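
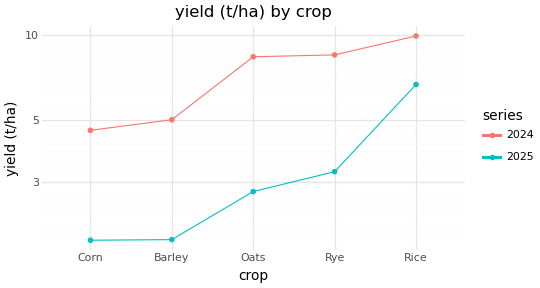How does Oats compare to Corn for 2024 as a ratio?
Oats ≈ 8, Corn ≈ 5; 8/5 ≈ 1.6.

≈ 1.6×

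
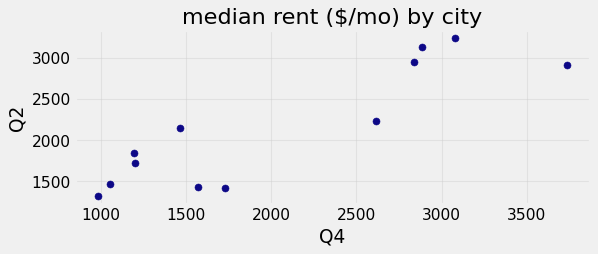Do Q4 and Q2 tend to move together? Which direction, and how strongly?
positive, strong

Points are positively correlated; strong (|r| ≈ 0.9).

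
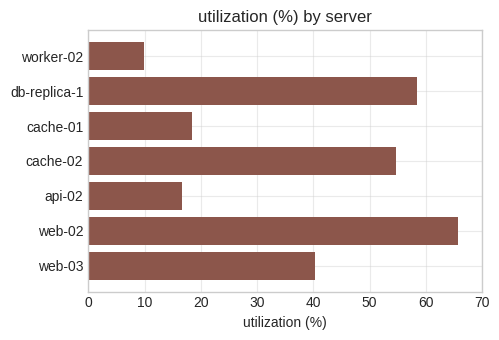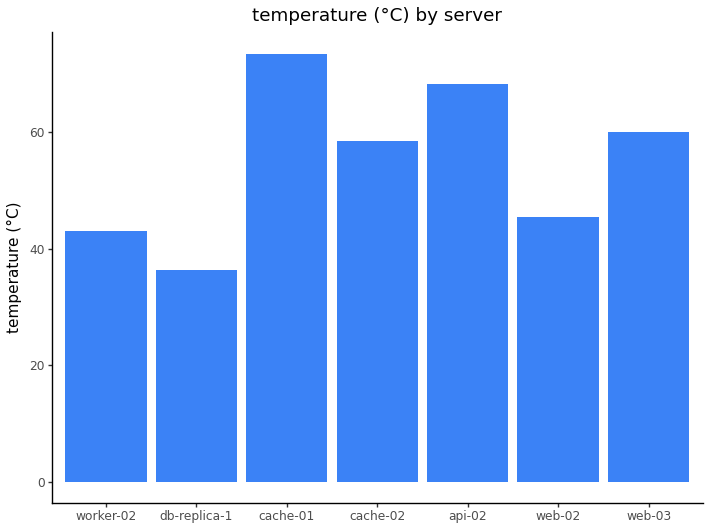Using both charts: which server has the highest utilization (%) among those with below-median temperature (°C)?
Chart 2 median temperature (°C) ≈ 60; below-median servers: worker-02, db-replica-1, web-02. Among those, web-02 has the highest utilization (%) (≈ 70).

web-02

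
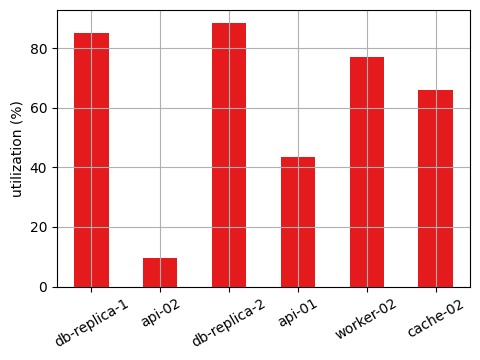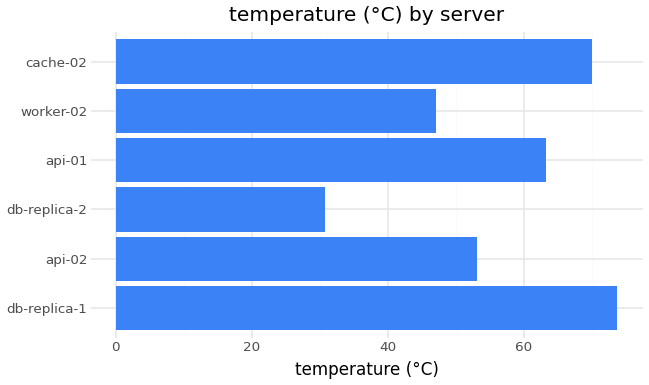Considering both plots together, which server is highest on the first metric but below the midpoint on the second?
Chart 2 median temperature (°C) ≈ 60; below-median servers: api-02, db-replica-2, worker-02. Among those, db-replica-2 has the highest utilization (%) (≈ 90).

db-replica-2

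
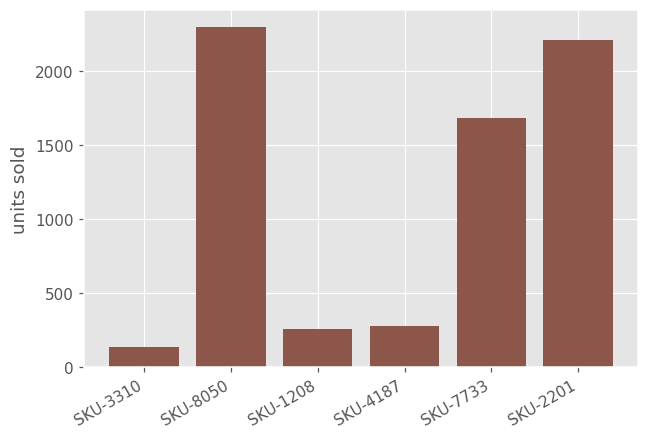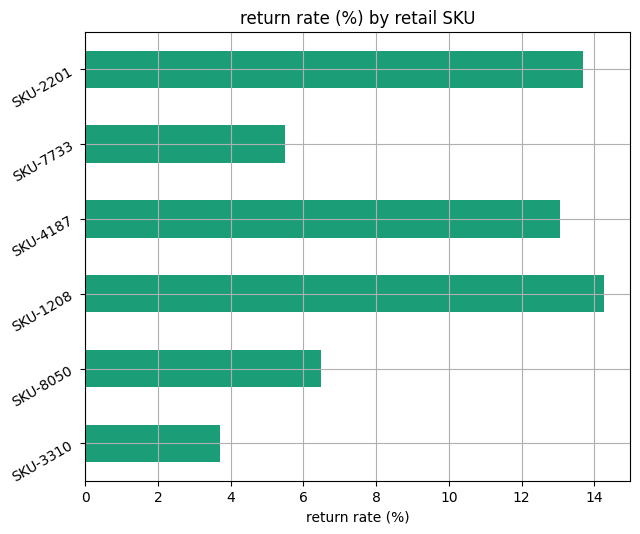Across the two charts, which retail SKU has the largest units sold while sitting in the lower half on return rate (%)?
SKU-8050

Chart 2 median return rate (%) ≈ 10; below-median retail SKUs: SKU-3310, SKU-8050, SKU-7733. Among those, SKU-8050 has the highest units sold (≈ 2500).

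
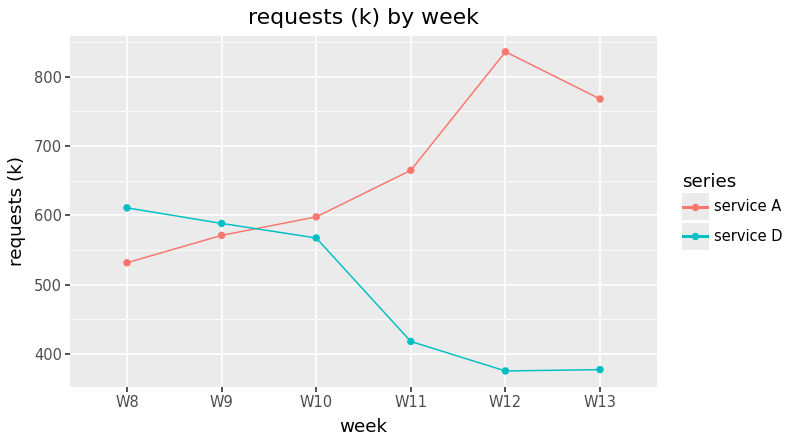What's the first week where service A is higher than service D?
W9: service A ≈ 550 vs service D ≈ 600 (not yet); W10: service A ≈ 600 vs service D ≈ 550 (first crossover).

W10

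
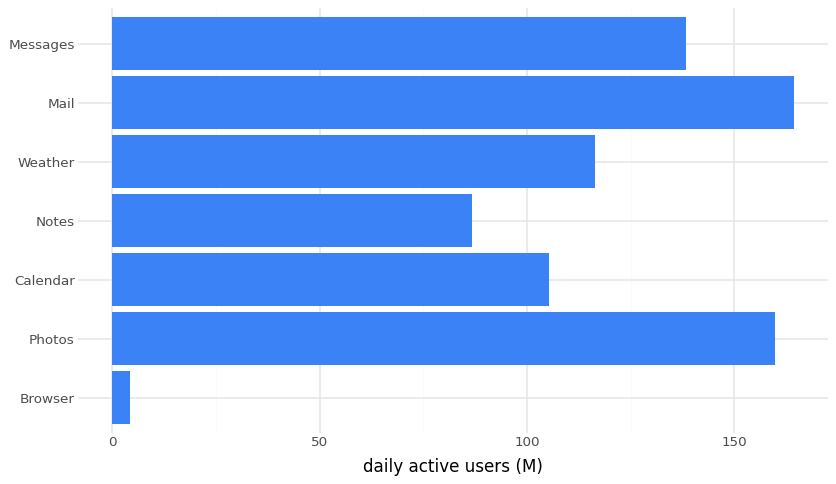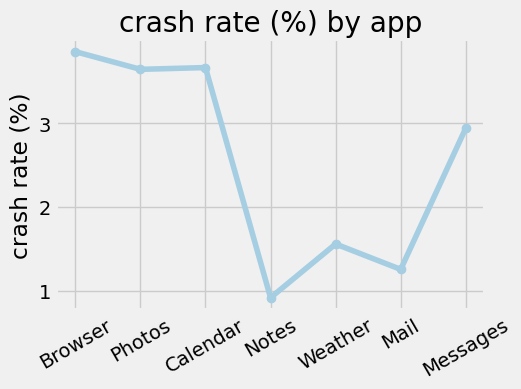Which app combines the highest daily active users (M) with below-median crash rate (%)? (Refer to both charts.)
Chart 2 median crash rate (%) ≈ 3; below-median apps: Notes, Weather, Mail. Among those, Mail has the highest daily active users (M) (≈ 160).

Mail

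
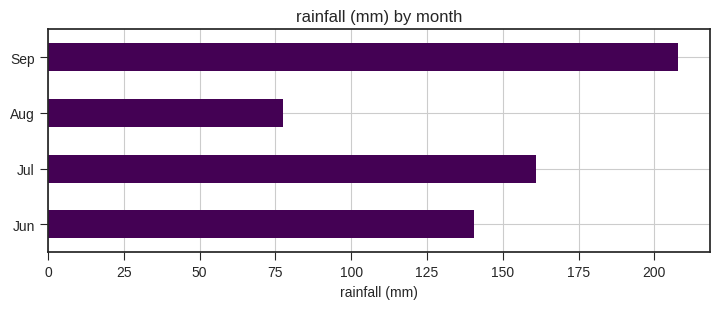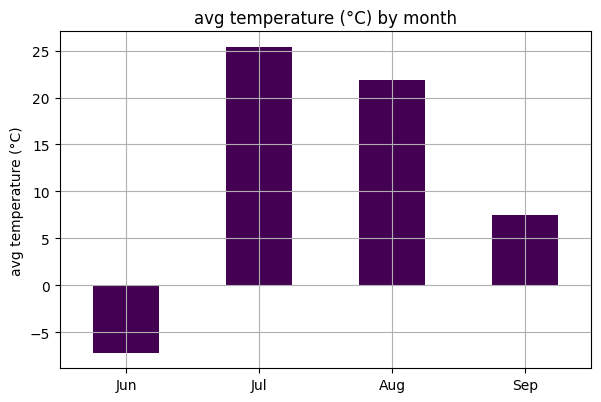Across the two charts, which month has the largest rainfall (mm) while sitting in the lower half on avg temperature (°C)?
Sep

Chart 2 median avg temperature (°C) ≈ 15; below-median months: Jun, Sep. Among those, Sep has the highest rainfall (mm) (≈ 200).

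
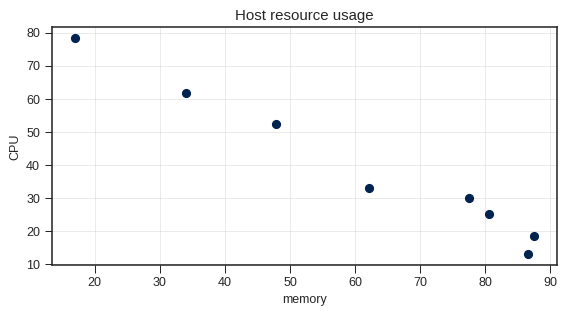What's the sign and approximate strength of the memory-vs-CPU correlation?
negative, strong

Points are negatively correlated; strong (|r| ≈ 1.0).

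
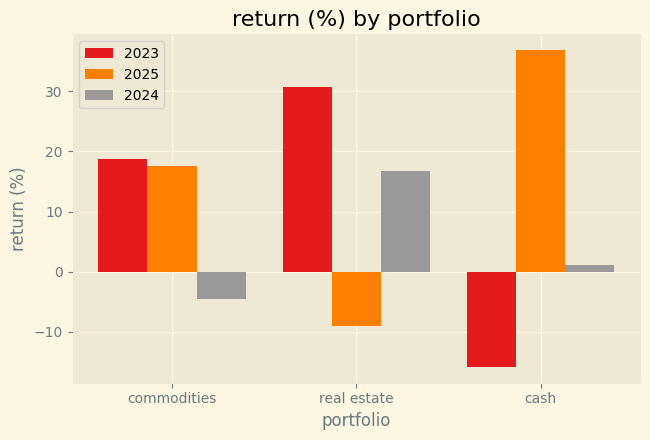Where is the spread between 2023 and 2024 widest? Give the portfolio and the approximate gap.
commodities, ≈ 25 %

commodities: 2023 ≈ 20, 2024 ≈ -5 → gap ≈ 25. Next-largest (cash) is only ≈ 15.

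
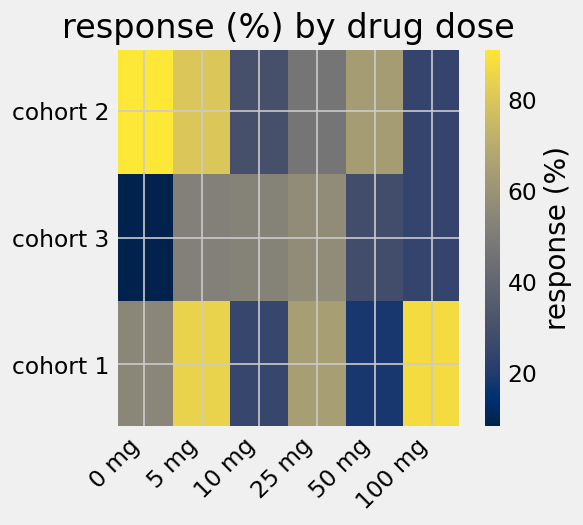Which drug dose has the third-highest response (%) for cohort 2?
50 mg

Top 4 for cohort 2: 0 mg ≈ 90, 5 mg ≈ 80, 50 mg ≈ 60, 25 mg ≈ 50.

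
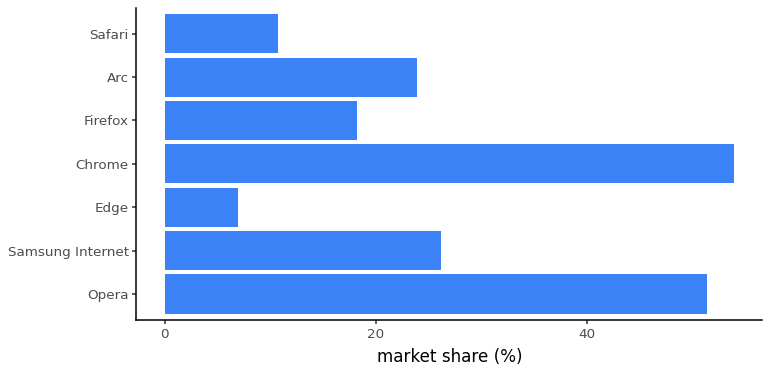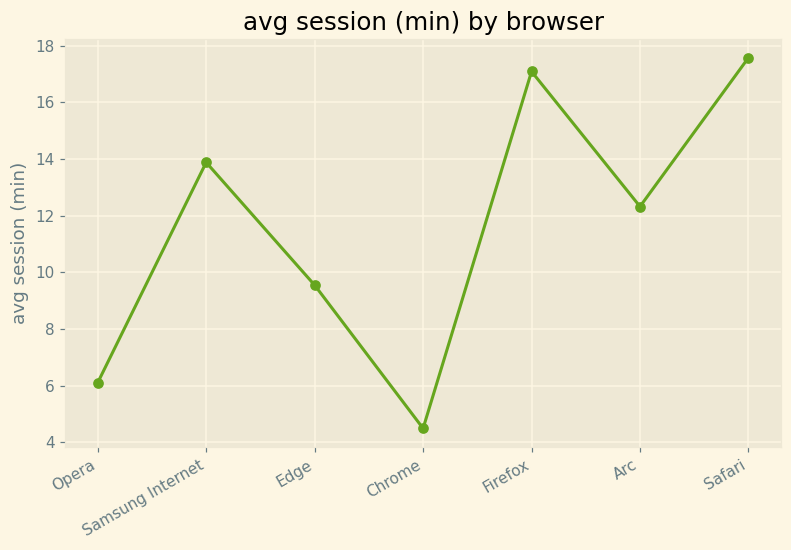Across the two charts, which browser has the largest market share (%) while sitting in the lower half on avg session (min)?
Chart 2 median avg session (min) ≈ 12; below-median browsers: Opera, Edge, Chrome. Among those, Chrome has the highest market share (%) (≈ 55).

Chrome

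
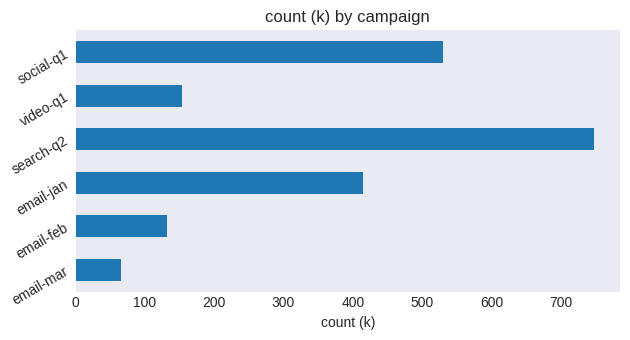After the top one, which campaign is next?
social-q1

Top 3: search-q2 ≈ 700, social-q1 ≈ 500, email-jan ≈ 400.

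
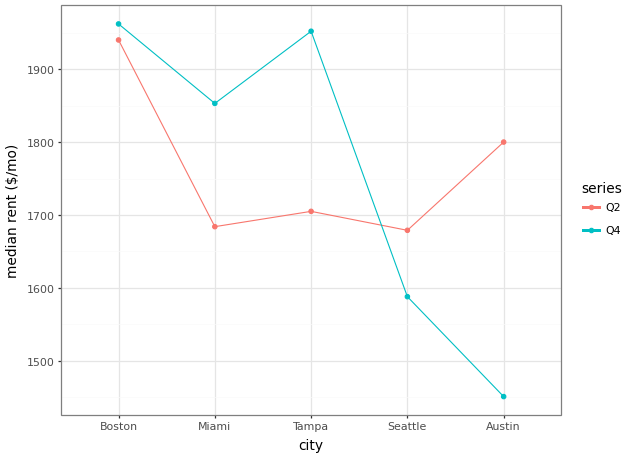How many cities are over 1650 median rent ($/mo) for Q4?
3

Above 1650: Boston, Miami, Tampa.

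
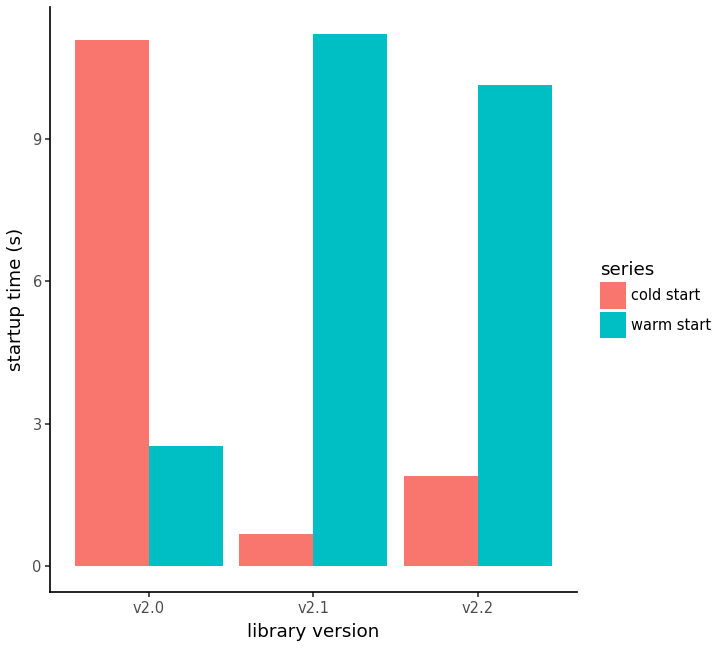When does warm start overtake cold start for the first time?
v2.1

v2.0: warm start ≈ 3 vs cold start ≈ 11 (not yet); v2.1: warm start ≈ 11 vs cold start ≈ 1 (first crossover).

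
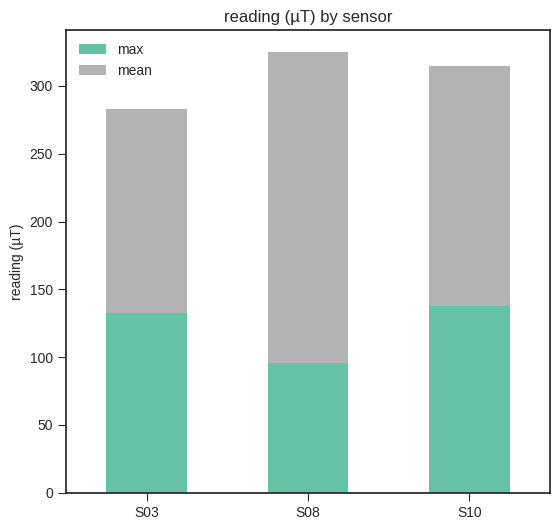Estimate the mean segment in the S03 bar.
≈ 150

mean top ≈ 300, bottom ≈ 150; segment ≈ 150.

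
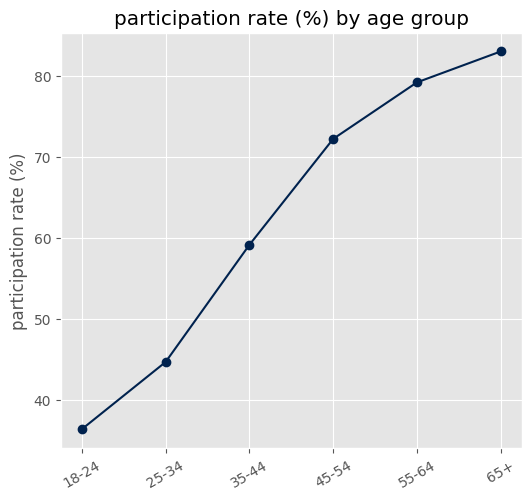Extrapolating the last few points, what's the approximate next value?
≈ 92.5

Last three: 70, 80, 85 → slope ≈ 7.5/step → next ≈ 92.5.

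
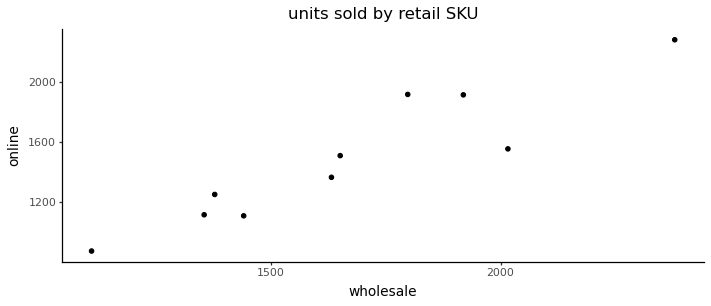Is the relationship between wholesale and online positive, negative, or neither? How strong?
Points are positively correlated; strong (|r| ≈ 0.9).

positive, strong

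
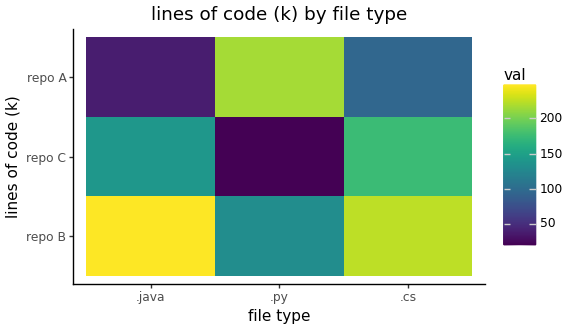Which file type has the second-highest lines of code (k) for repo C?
.java

Top 3 for repo C: .cs ≈ 180, .java ≈ 140, .py ≈ 20.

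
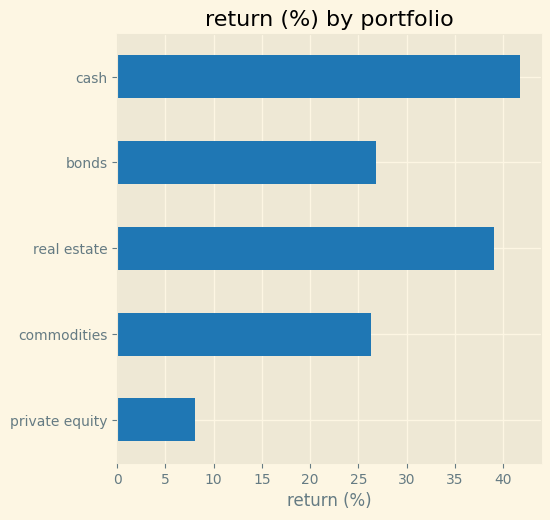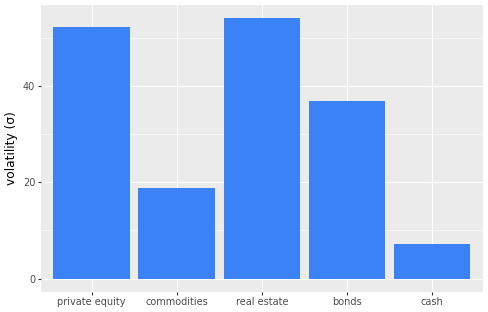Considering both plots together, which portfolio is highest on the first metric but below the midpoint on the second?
cash

Chart 2 median volatility (σ) ≈ 35; below-median portfolios: commodities, cash. Among those, cash has the highest return (%) (≈ 40).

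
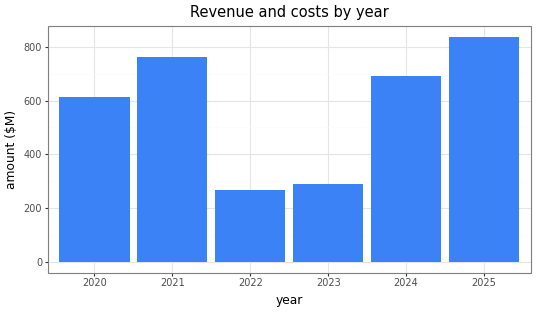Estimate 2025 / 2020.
≈ 1.33×

2025 ≈ 800, 2020 ≈ 600; 800/600 ≈ 1.33.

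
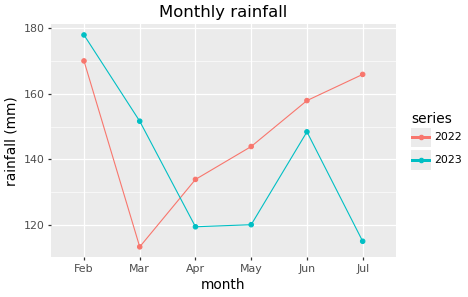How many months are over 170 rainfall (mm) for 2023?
1

Above 170: Feb.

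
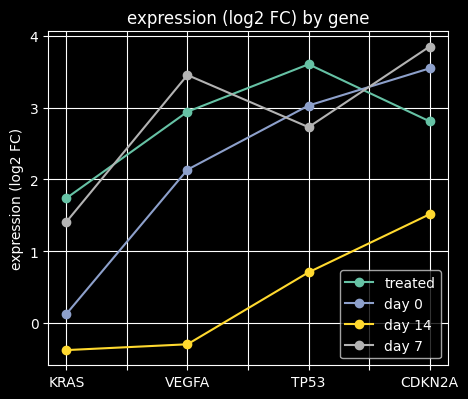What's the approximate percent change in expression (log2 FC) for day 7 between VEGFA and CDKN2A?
≈ +14.3%

VEGFA ≈ 3.5, CDKN2A ≈ 4.0; (4.0 − 3.5) / 3.5 ≈ +14.3%.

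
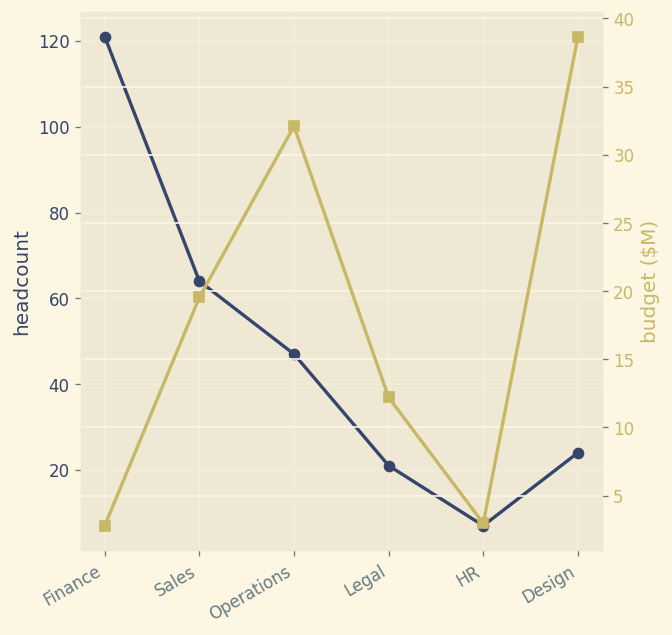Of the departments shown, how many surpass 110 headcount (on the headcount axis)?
Above 110: Finance.

1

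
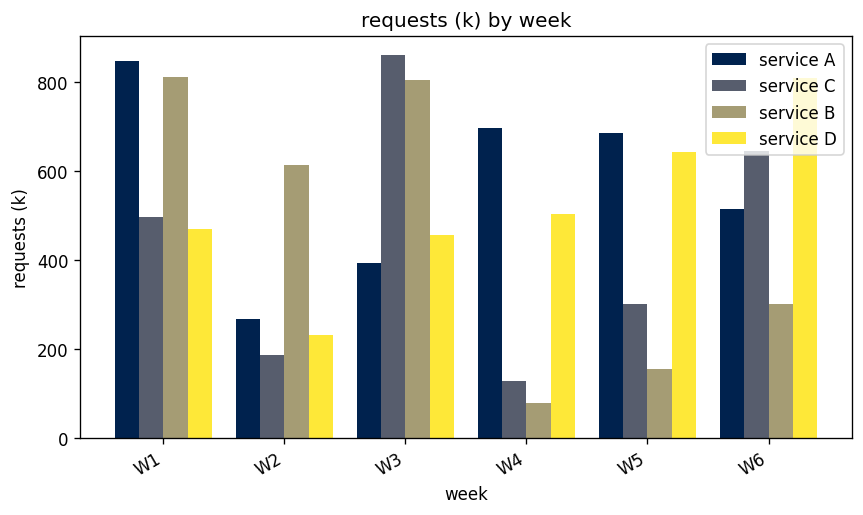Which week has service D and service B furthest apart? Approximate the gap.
W6: service D ≈ 800, service B ≈ 300 → gap ≈ 500. Next-largest (W5) is only ≈ 400.

W6, ≈ 500 k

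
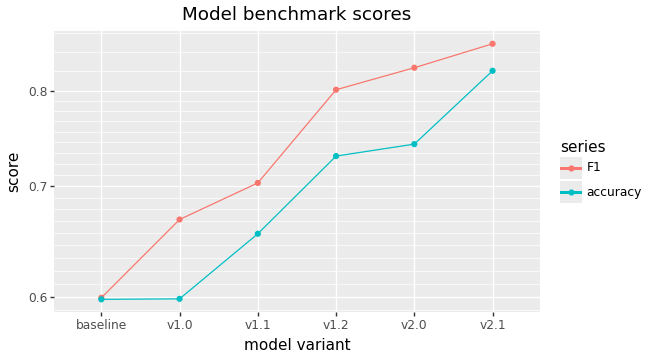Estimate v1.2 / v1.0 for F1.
≈ 1.23×

v1.2 ≈ 0.80, v1.0 ≈ 0.65; 0.80/0.65 ≈ 1.23.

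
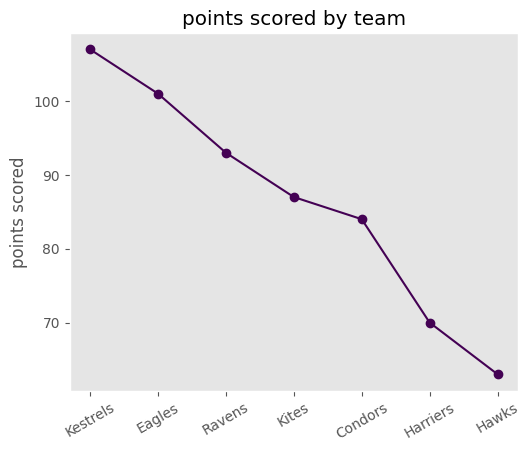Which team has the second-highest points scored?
Eagles

Top 3: Kestrels ≈ 105, Eagles ≈ 100, Ravens ≈ 95.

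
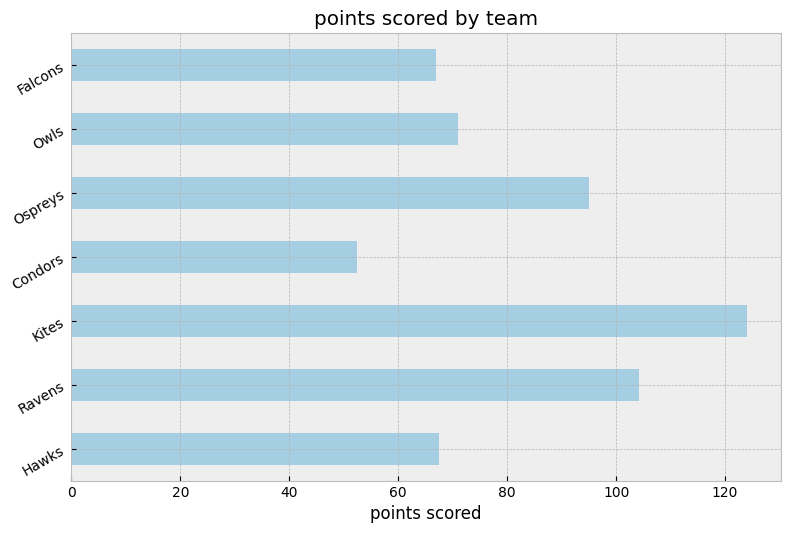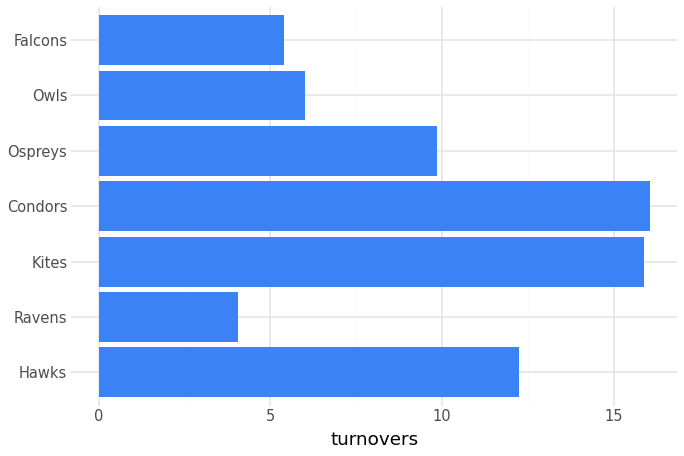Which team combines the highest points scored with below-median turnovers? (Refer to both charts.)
Ravens

Chart 2 median turnovers ≈ 10; below-median teams: Ravens, Owls, Falcons. Among those, Ravens has the highest points scored (≈ 100).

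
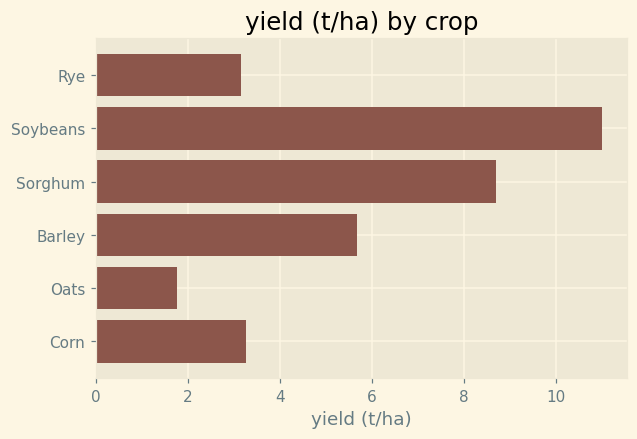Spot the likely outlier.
Soybeans

Soybeans ≈ 11; the rest sit between ≈ 2 and ≈ 9.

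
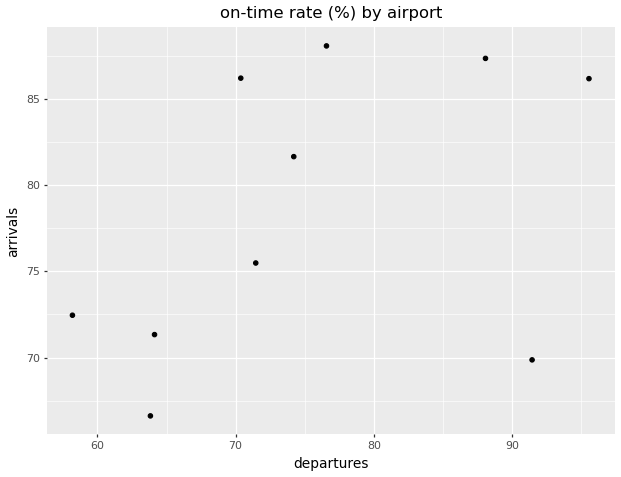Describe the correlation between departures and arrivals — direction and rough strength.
positive, moderate

Points are positively correlated; moderate (|r| ≈ 0.5).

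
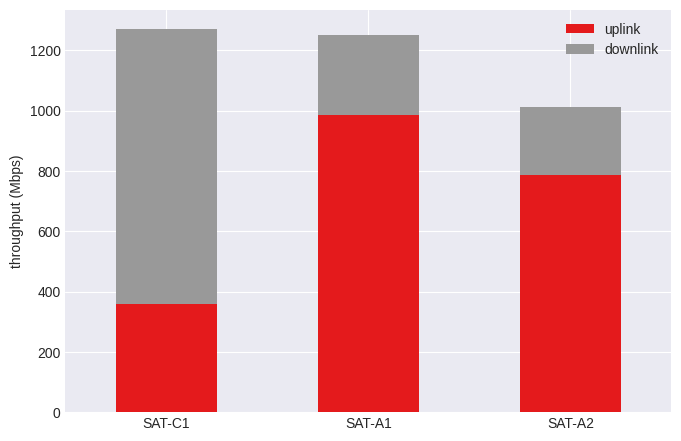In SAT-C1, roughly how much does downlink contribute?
downlink top ≈ 1200, bottom ≈ 400; segment ≈ 800.

≈ 800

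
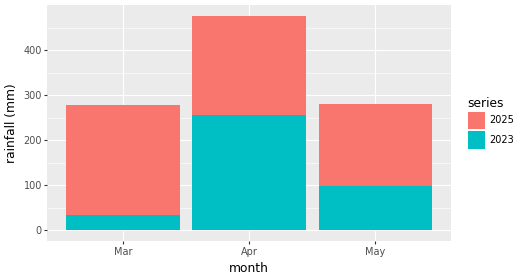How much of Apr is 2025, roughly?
≈ 250

2025 top ≈ 500, bottom ≈ 250; segment ≈ 250.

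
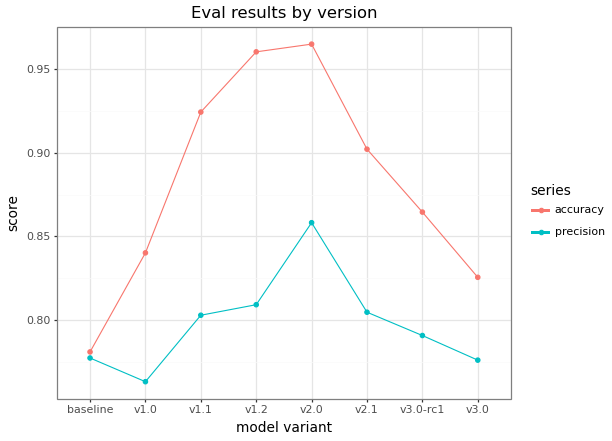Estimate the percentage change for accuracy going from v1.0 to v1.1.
≈ +9.5%

v1.0 ≈ 0.84, v1.1 ≈ 0.92; (0.92 − 0.84) / 0.84 ≈ +9.5%.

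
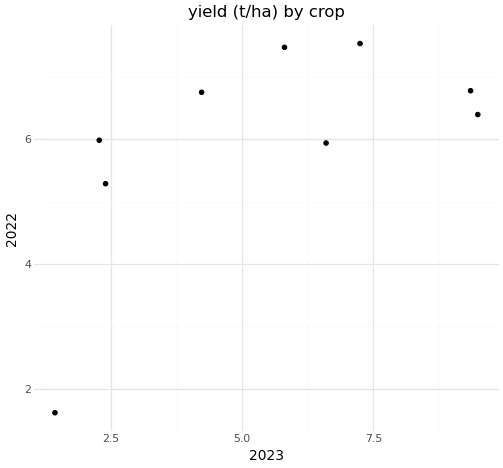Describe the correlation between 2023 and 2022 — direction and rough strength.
positive, moderate

Points are positively correlated; moderate (|r| ≈ 0.6).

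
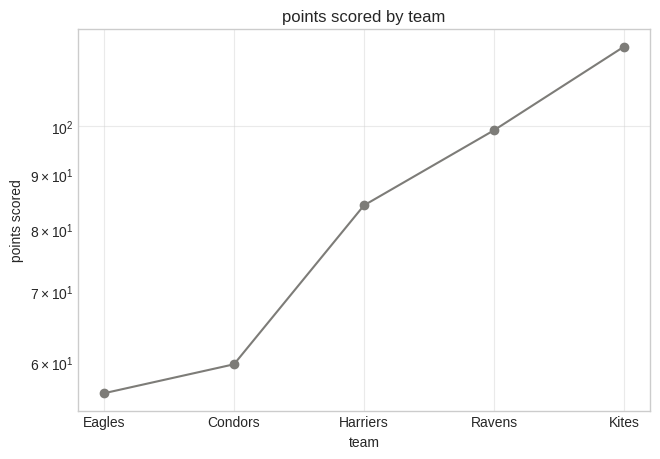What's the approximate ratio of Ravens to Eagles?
≈ 1.67×

Ravens ≈ 100, Eagles ≈ 60; 100/60 ≈ 1.67.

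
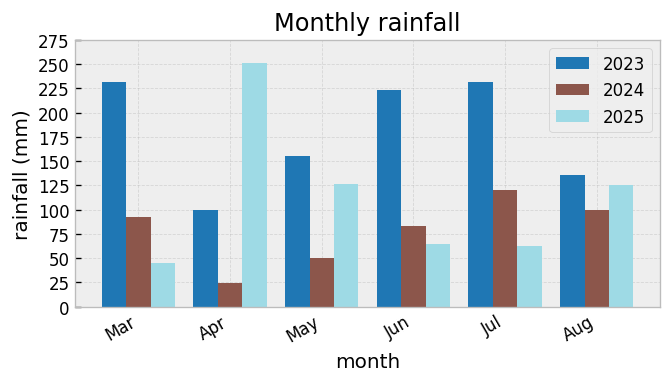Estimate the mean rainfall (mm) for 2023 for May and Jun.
≈ 188

(150 + 225) / 2 ≈ 188.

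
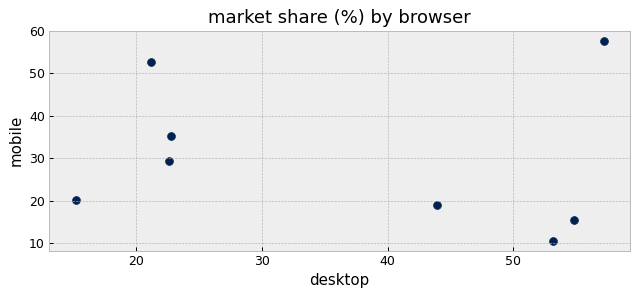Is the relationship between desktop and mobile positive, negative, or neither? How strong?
Points are roughly uncorrelated; weak (|r| ≈ 0.1).

no clear correlation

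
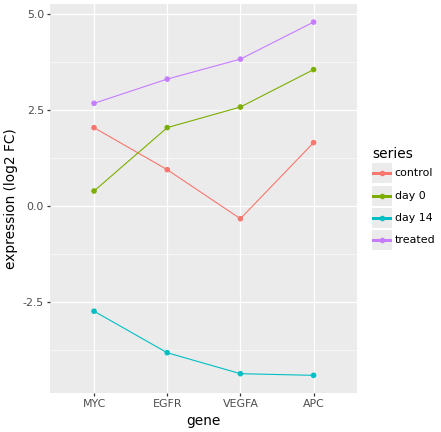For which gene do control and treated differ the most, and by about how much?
VEGFA, ≈ 4 log2 FC

VEGFA: control ≈ 0, treated ≈ 4 → gap ≈ 4. Next-largest (APC) is only ≈ 3.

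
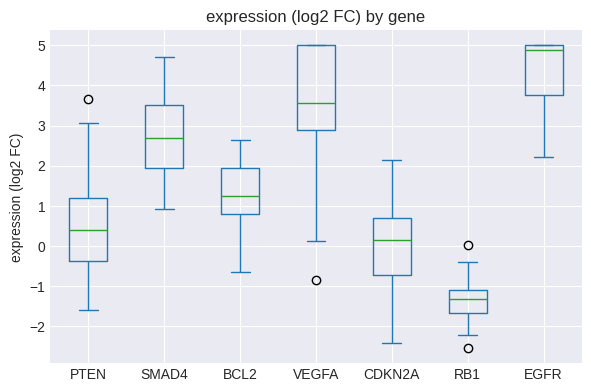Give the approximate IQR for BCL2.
Q3 ≈ 2, Q1 ≈ 1; IQR ≈ 1.

≈ 1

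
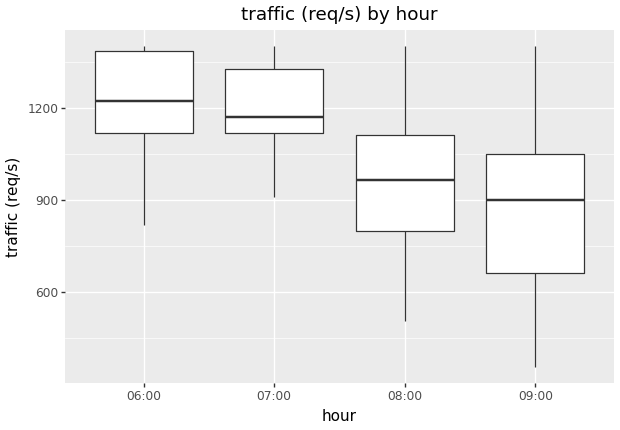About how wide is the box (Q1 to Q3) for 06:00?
Q3 ≈ 1400, Q1 ≈ 1100; IQR ≈ 300.

≈ 300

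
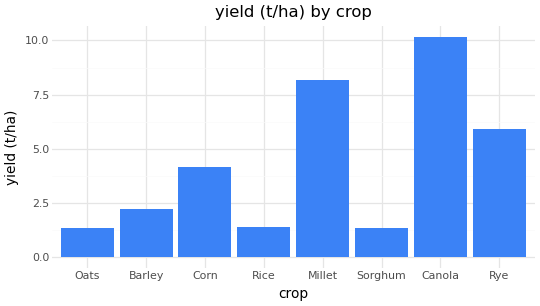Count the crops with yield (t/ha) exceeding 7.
2

Above 7: Millet, Canola.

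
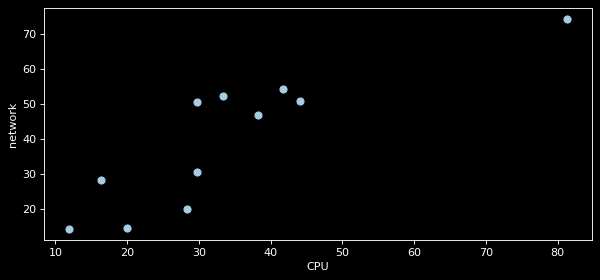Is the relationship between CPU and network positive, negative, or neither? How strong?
positive, strong

Points are positively correlated; strong (|r| ≈ 0.9).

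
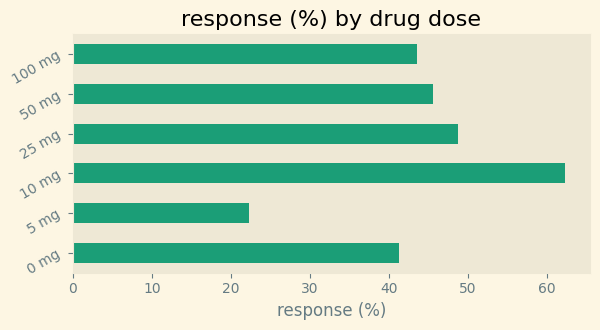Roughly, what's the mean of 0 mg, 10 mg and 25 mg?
(40 + 60 + 50) / 3 ≈ 50.

≈ 50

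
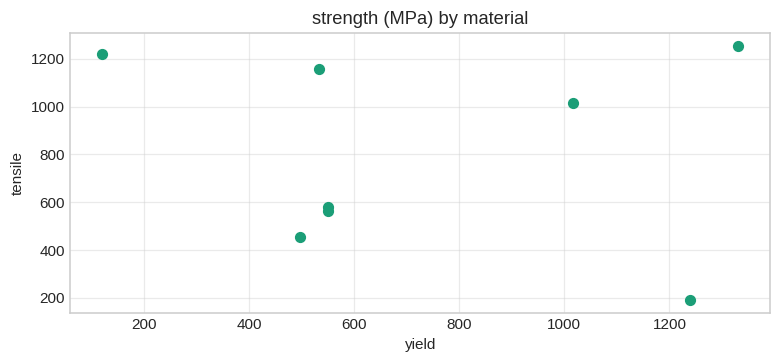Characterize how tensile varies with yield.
Points are roughly uncorrelated; weak (|r| ≈ 0.1).

no clear correlation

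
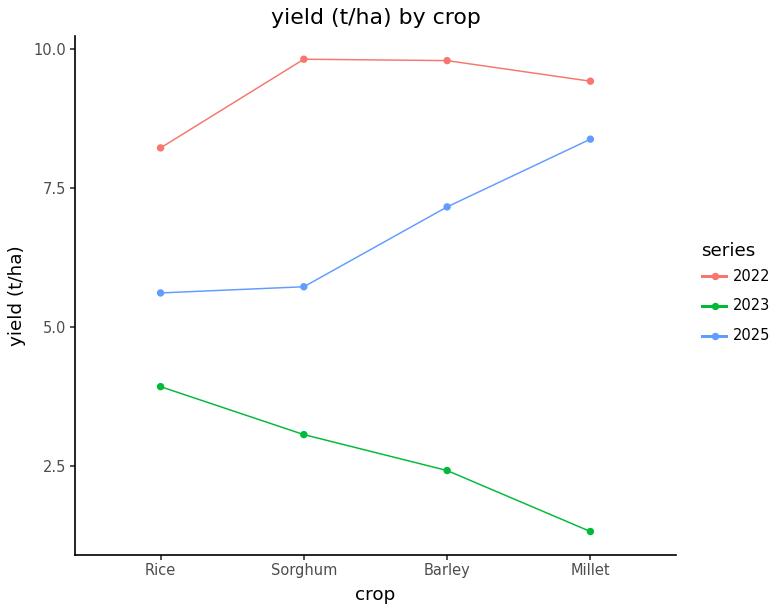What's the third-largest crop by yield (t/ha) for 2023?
Top 4 for 2023: Rice ≈ 4, Sorghum ≈ 3, Barley ≈ 2, Millet ≈ 1.

Barley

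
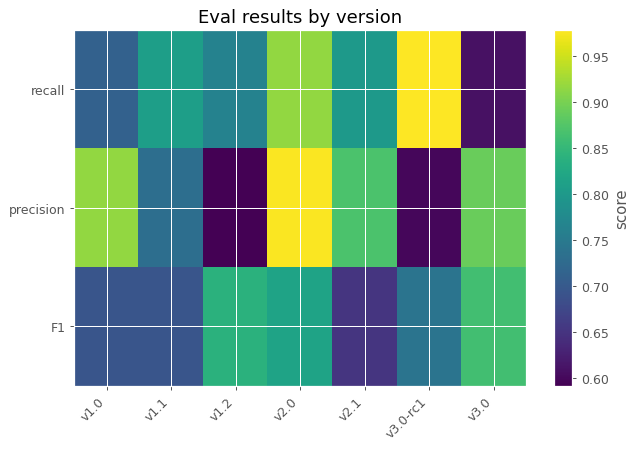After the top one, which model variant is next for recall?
v2.0

Top 3 for recall: v3.0-rc1 ≈ 1.00, v2.0 ≈ 0.90, v1.1 ≈ 0.80.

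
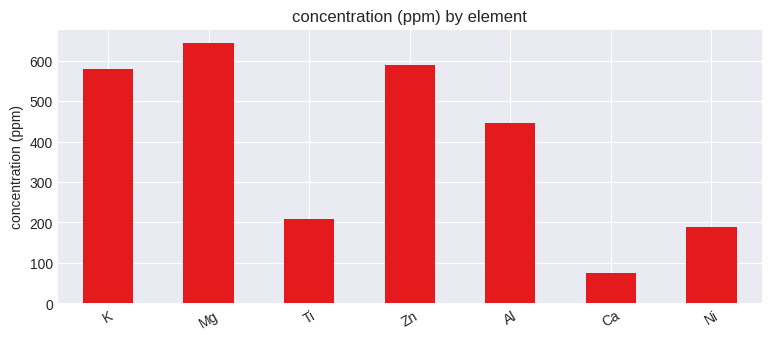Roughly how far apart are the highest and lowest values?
Max Mg ≈ 600, min Ca ≈ 100; range ≈ 500.

≈ 500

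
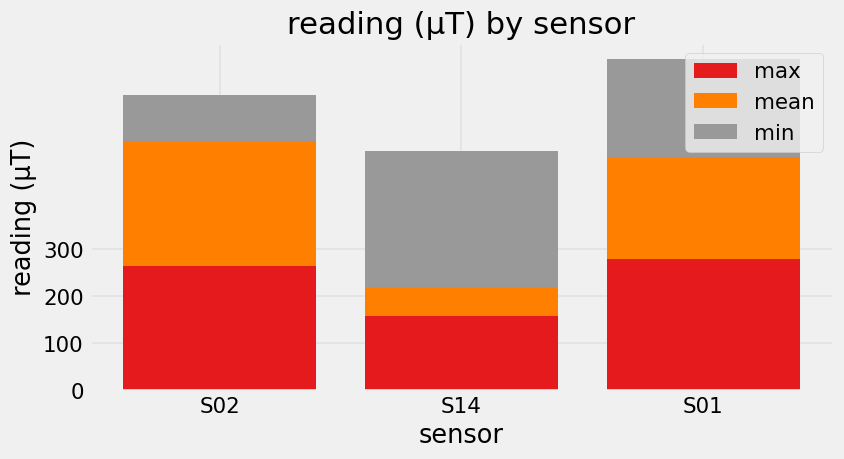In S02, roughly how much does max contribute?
max top ≈ 300, bottom ≈ 0; segment ≈ 300.

≈ 300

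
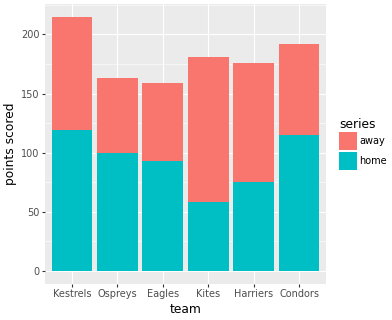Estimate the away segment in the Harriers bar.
away top ≈ 180, bottom ≈ 80; segment ≈ 100.

≈ 100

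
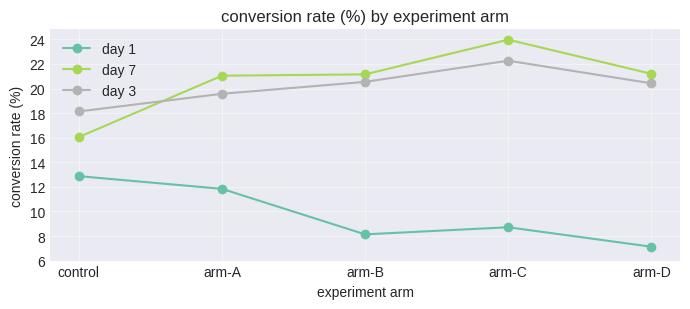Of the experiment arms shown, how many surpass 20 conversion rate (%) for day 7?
Above 20: arm-A, arm-B, arm-C, arm-D.

4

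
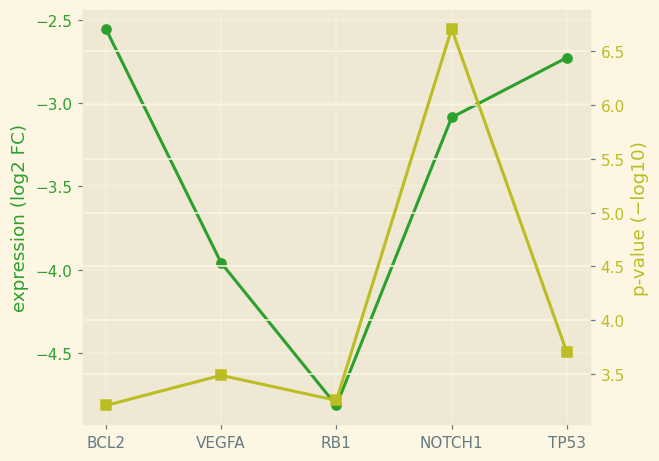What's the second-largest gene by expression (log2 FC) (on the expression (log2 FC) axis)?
Top 3 (on the expression (log2 FC) axis): BCL2 ≈ -2.6, TP53 ≈ -2.8, NOTCH1 ≈ -3.0.

TP53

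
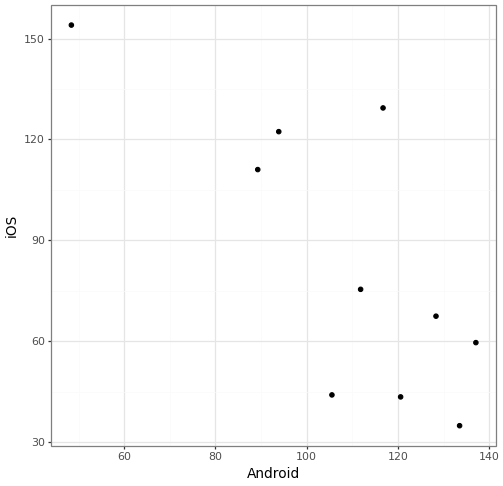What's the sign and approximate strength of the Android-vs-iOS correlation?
negative, strong

Points are negatively correlated; strong (|r| ≈ 0.8).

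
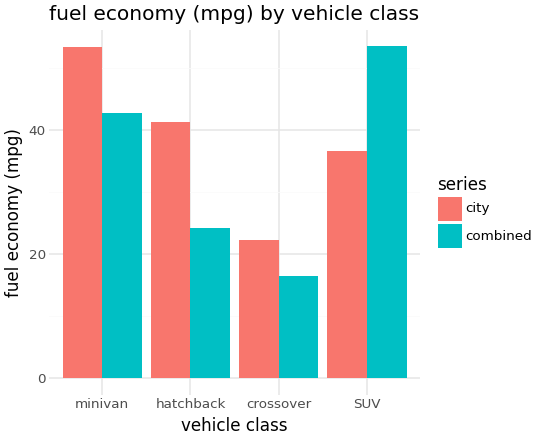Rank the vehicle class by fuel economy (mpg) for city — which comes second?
Top 3 for city: minivan ≈ 55, hatchback ≈ 40, SUV ≈ 35.

hatchback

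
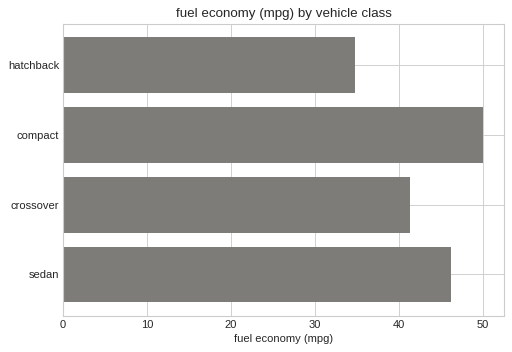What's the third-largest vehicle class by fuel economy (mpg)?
Top 4: compact ≈ 50, sedan ≈ 45, crossover ≈ 40, hatchback ≈ 35.

crossover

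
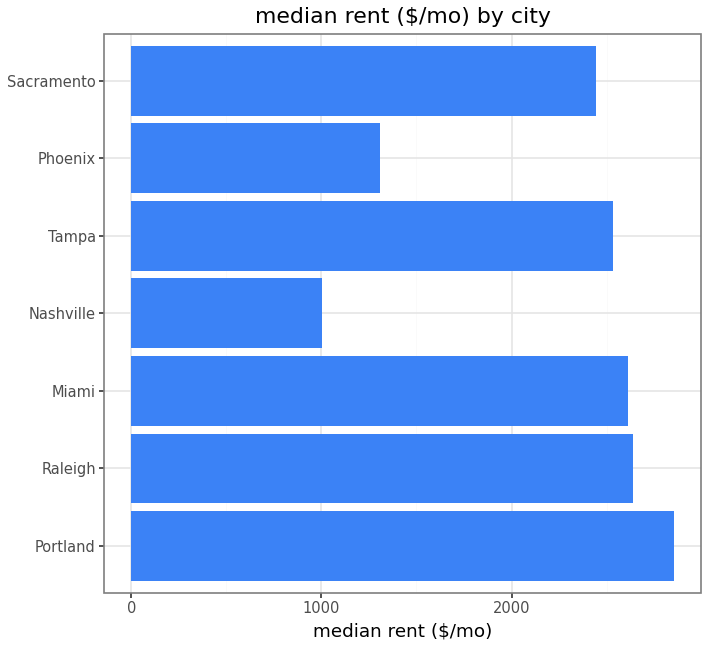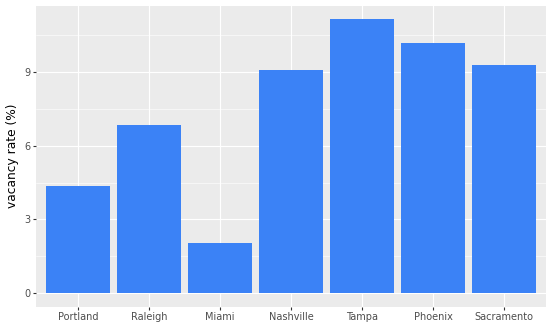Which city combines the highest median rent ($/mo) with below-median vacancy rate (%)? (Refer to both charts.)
Portland

Chart 2 median vacancy rate (%) ≈ 10; below-median cities: Portland, Raleigh, Miami. Among those, Portland has the highest median rent ($/mo) (≈ 3000).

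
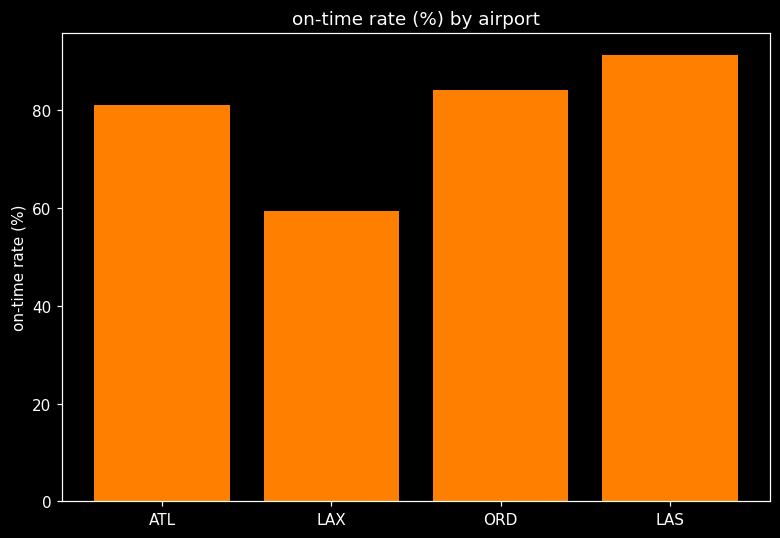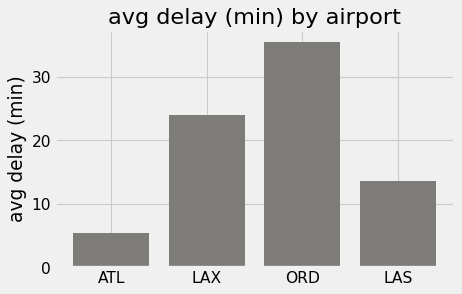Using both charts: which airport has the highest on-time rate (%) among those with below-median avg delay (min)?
Chart 2 median avg delay (min) ≈ 20; below-median airports: ATL, LAS. Among those, LAS has the highest on-time rate (%) (≈ 90).

LAS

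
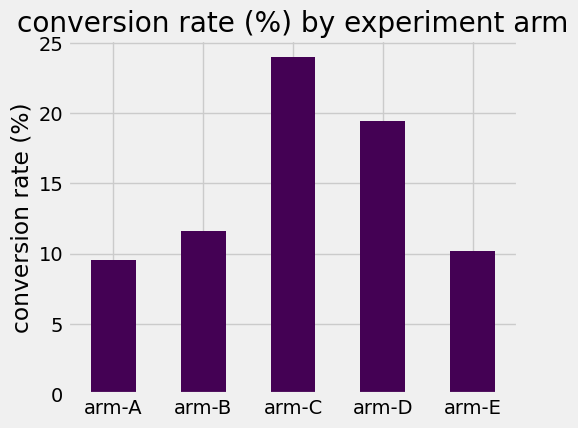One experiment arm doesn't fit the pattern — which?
arm-C ≈ 24; the rest sit between ≈ 10 and ≈ 20.

arm-C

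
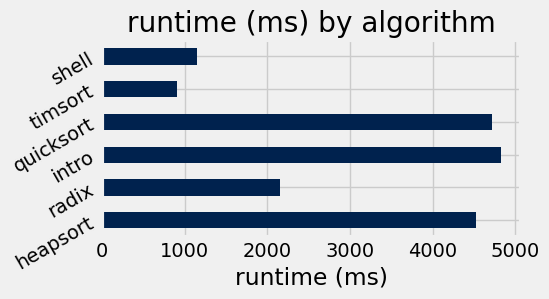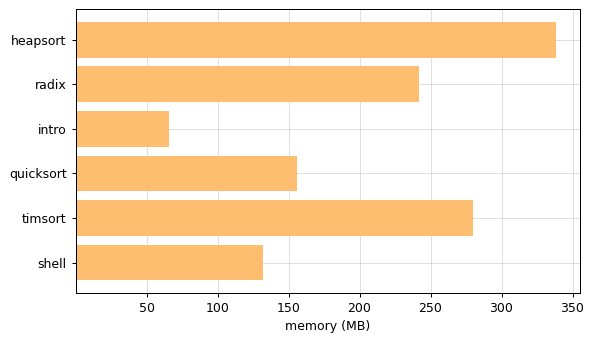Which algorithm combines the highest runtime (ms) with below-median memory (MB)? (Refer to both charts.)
Chart 2 median memory (MB) ≈ 200; below-median algorithms: intro, quicksort, shell. Among those, intro has the highest runtime (ms) (≈ 5000).

intro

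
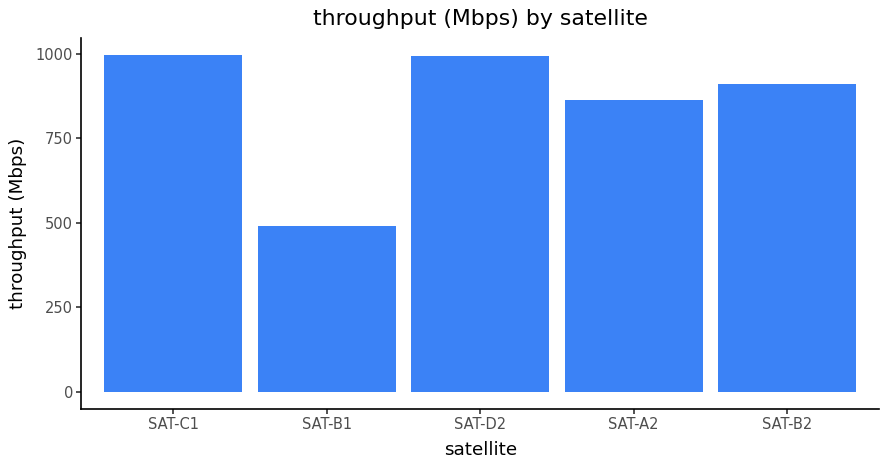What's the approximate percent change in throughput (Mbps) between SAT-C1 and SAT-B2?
≈ -10%

SAT-C1 ≈ 1000, SAT-B2 ≈ 900; (900 − 1000) / 1000 ≈ -10%.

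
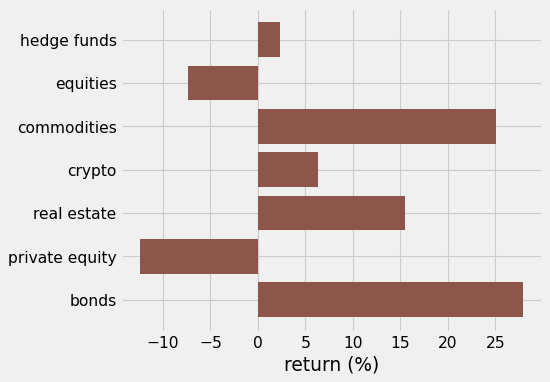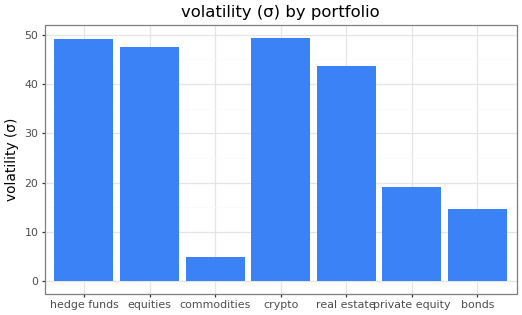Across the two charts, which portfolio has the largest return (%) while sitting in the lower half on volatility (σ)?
bonds

Chart 2 median volatility (σ) ≈ 45; below-median portfolios: commodities, private equity, bonds. Among those, bonds has the highest return (%) (≈ 30).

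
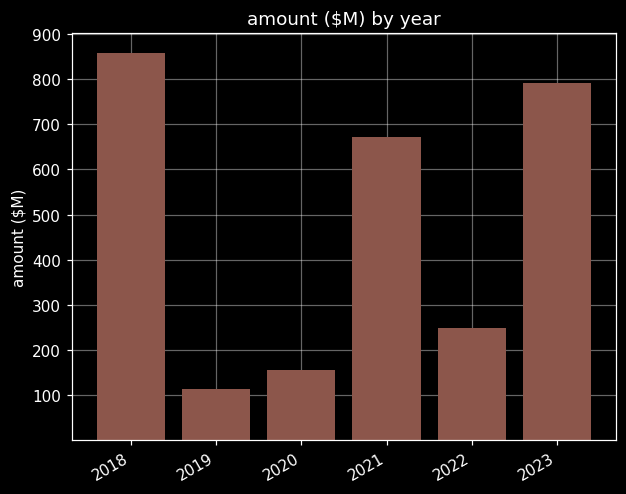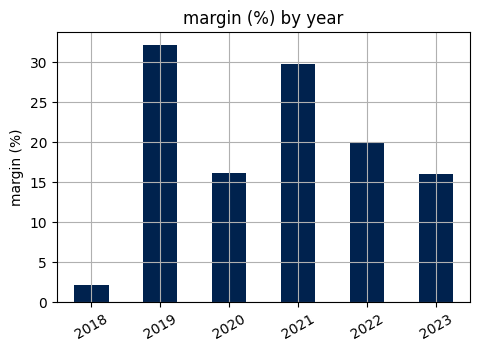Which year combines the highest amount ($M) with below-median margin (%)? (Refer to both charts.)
Chart 2 median margin (%) ≈ 20; below-median years: 2018, 2020, 2023. Among those, 2018 has the highest amount ($M) (≈ 900).

2018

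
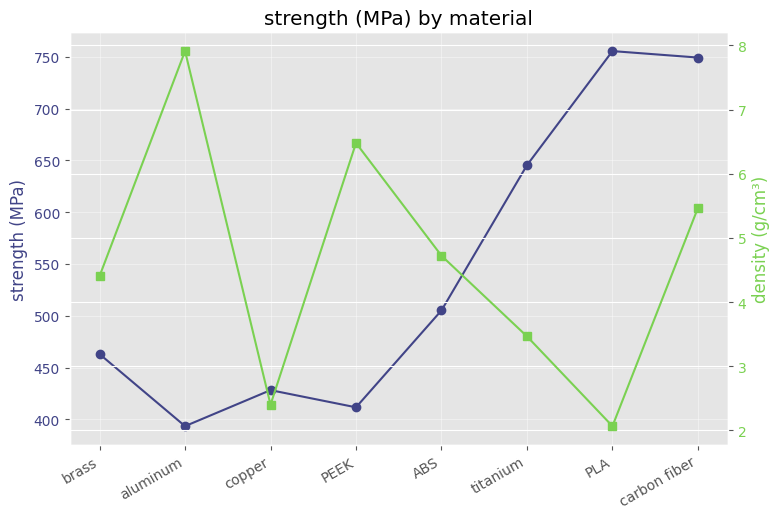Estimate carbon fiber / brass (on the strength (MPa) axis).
carbon fiber ≈ 750, brass ≈ 450; 750/450 ≈ 1.67.

≈ 1.67×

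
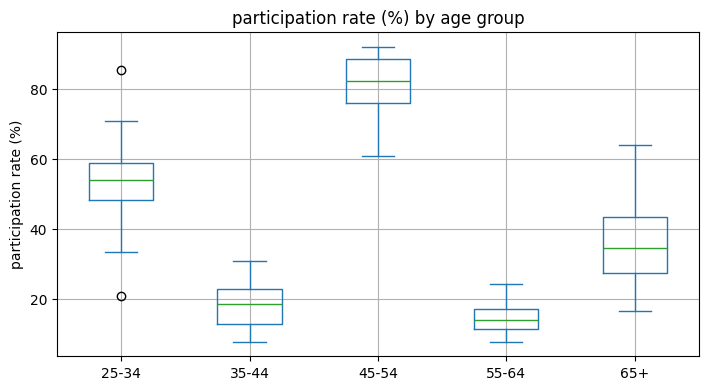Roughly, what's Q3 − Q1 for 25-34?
≈ 10

Q3 ≈ 60, Q1 ≈ 50; IQR ≈ 10.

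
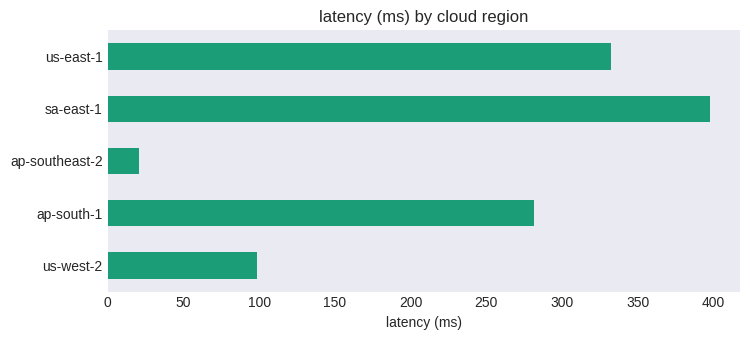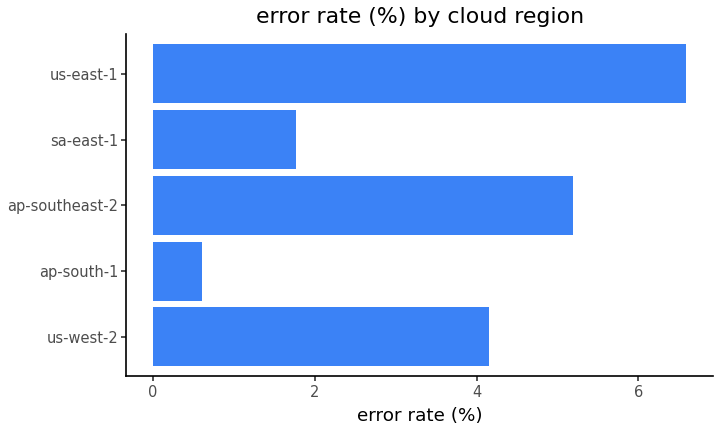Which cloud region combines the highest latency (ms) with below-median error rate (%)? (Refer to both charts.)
Chart 2 median error rate (%) ≈ 4; below-median cloud regions: ap-south-1, sa-east-1. Among those, sa-east-1 has the highest latency (ms) (≈ 400).

sa-east-1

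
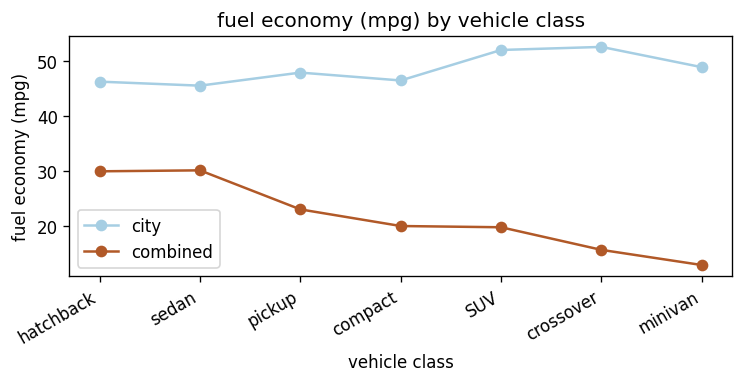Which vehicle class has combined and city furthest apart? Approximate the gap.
crossover, ≈ 40 mpg

crossover: combined ≈ 15, city ≈ 55 → gap ≈ 40. Next-largest (minivan) is only ≈ 35.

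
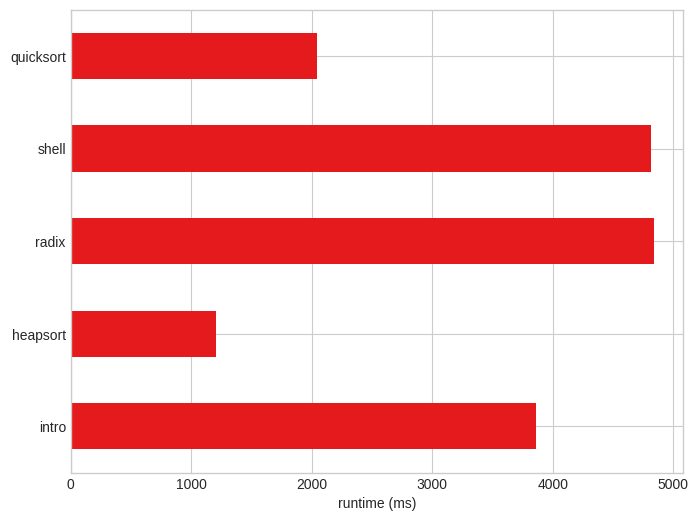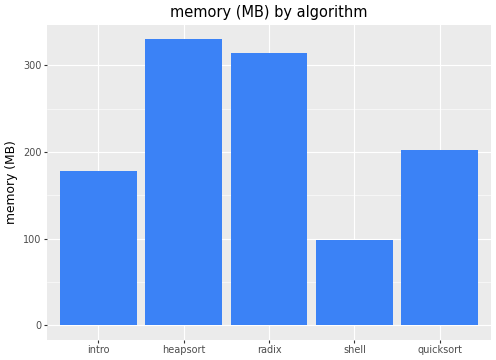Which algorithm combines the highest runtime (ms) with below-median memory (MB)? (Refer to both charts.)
Chart 2 median memory (MB) ≈ 200; below-median algorithms: intro, shell. Among those, shell has the highest runtime (ms) (≈ 5000).

shell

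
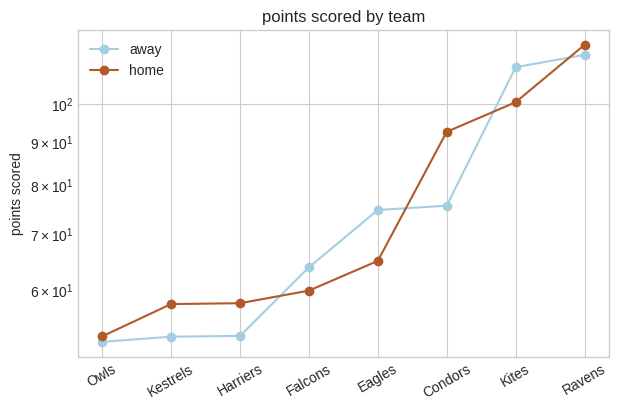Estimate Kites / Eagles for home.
Kites ≈ 100, Eagles ≈ 70; 100/70 ≈ 1.43.

≈ 1.43×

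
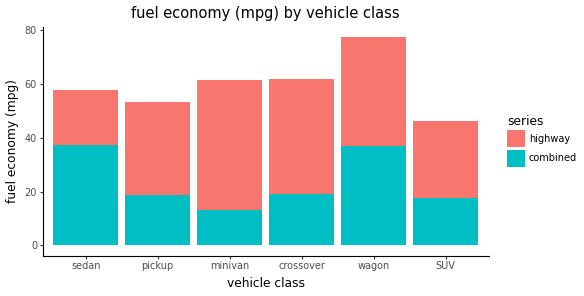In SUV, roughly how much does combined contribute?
combined top ≈ 20, bottom ≈ 0; segment ≈ 20.

≈ 20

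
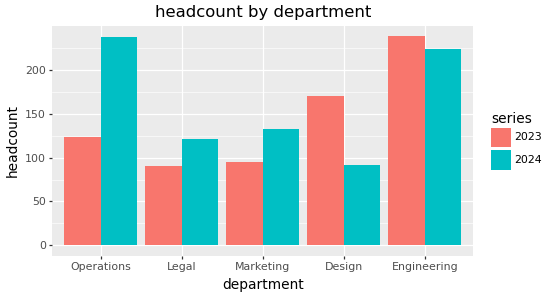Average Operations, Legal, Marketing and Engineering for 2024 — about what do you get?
≈ 180

(240 + 120 + 140 + 220) / 4 ≈ 180.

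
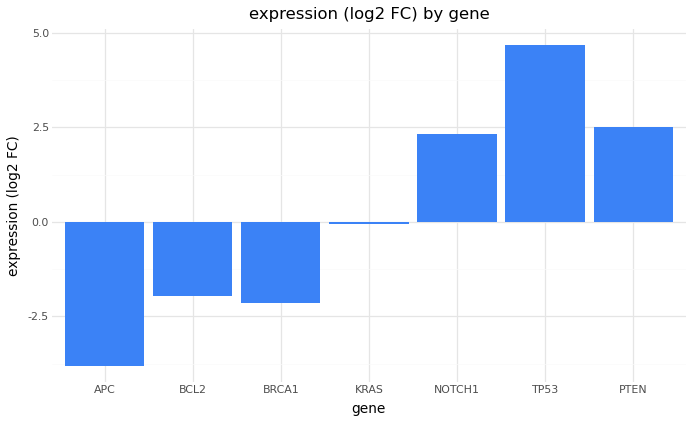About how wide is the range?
≈ 9

Max TP53 ≈ 5, min APC ≈ -4; range ≈ 9.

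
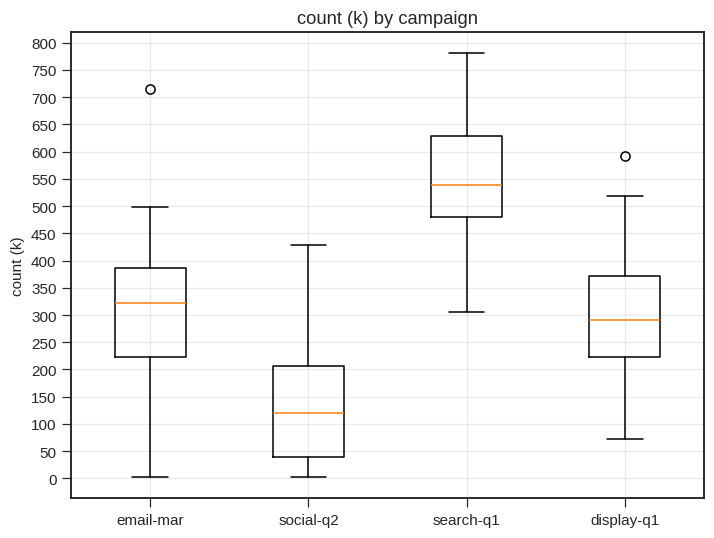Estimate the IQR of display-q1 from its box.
Q3 ≈ 350, Q1 ≈ 200; IQR ≈ 150.

≈ 150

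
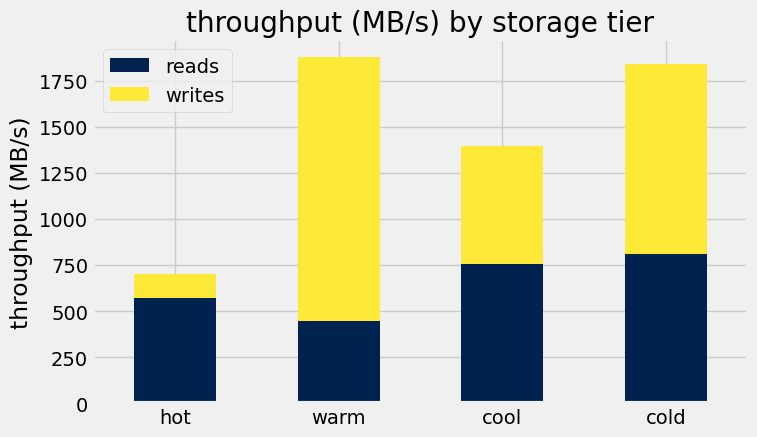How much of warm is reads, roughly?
≈ 400

reads top ≈ 400, bottom ≈ 0; segment ≈ 400.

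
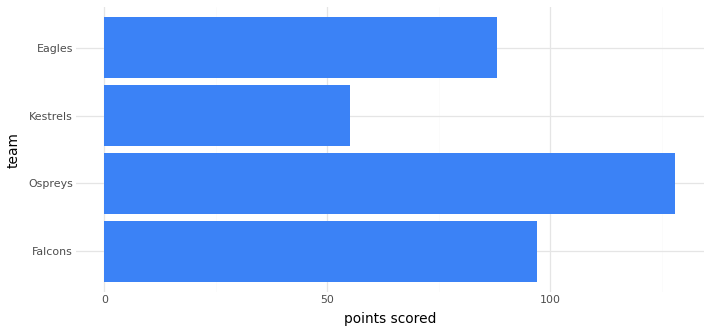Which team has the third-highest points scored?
Eagles

Top 4: Ospreys ≈ 120, Falcons ≈ 100, Eagles ≈ 80, Kestrels ≈ 60.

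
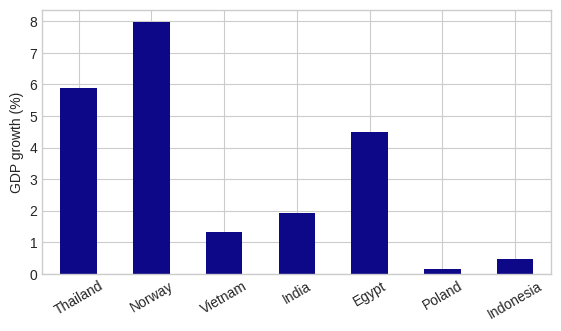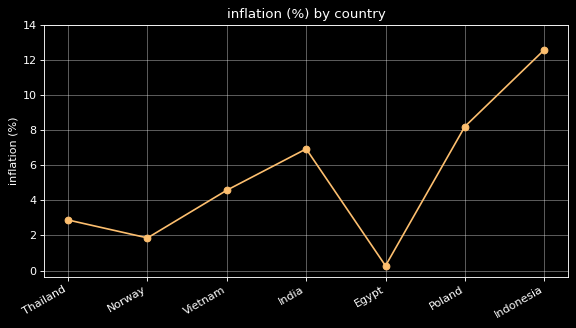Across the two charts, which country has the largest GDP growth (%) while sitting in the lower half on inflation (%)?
Norway

Chart 2 median inflation (%) ≈ 4; below-median countries: Thailand, Norway, Egypt. Among those, Norway has the highest GDP growth (%) (≈ 8).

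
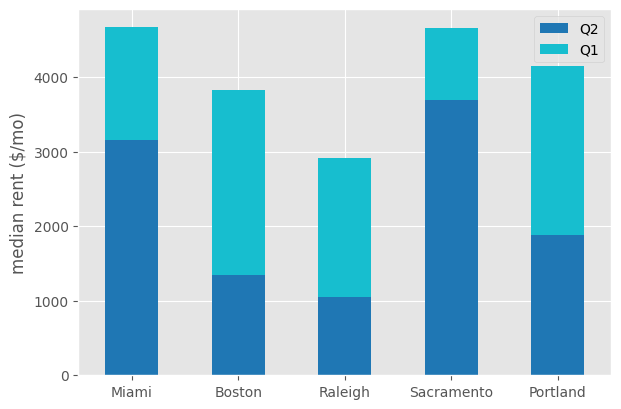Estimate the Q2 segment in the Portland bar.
≈ 2000

Q2 top ≈ 2000, bottom ≈ 0; segment ≈ 2000.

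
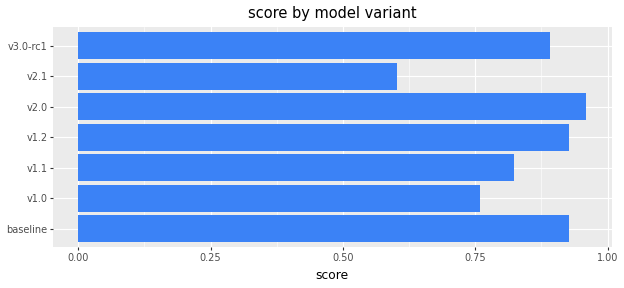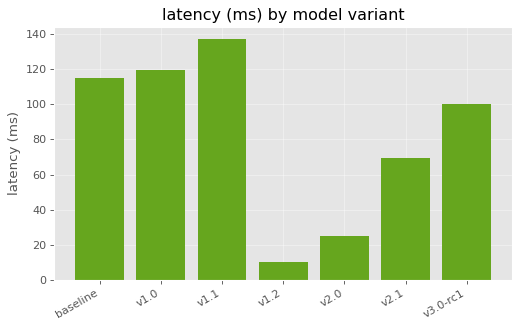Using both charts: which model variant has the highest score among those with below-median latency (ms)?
v2.0

Chart 2 median latency (ms) ≈ 100; below-median model variants: v1.2, v2.0, v2.1. Among those, v2.0 has the highest score (≈ 1).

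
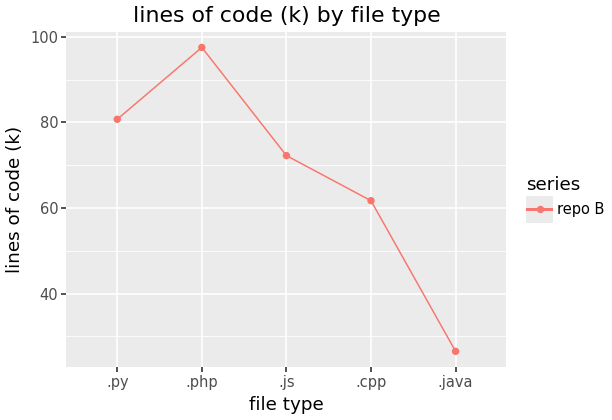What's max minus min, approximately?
Max .php ≈ 100, min .java ≈ 30; range ≈ 70.

≈ 70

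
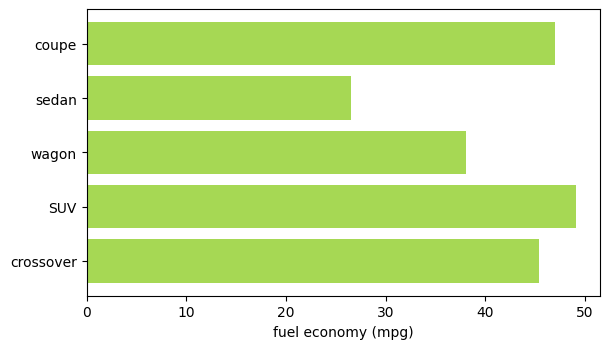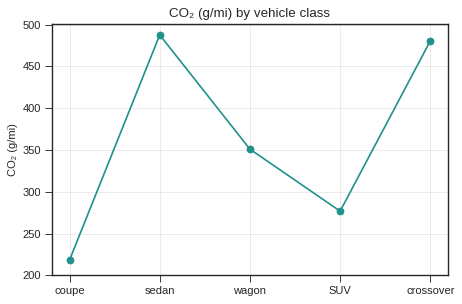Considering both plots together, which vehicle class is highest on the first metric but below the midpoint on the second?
SUV

Chart 2 median CO₂ (g/mi) ≈ 350; below-median vehicle classes: coupe, SUV. Among those, SUV has the highest fuel economy (mpg) (≈ 50).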